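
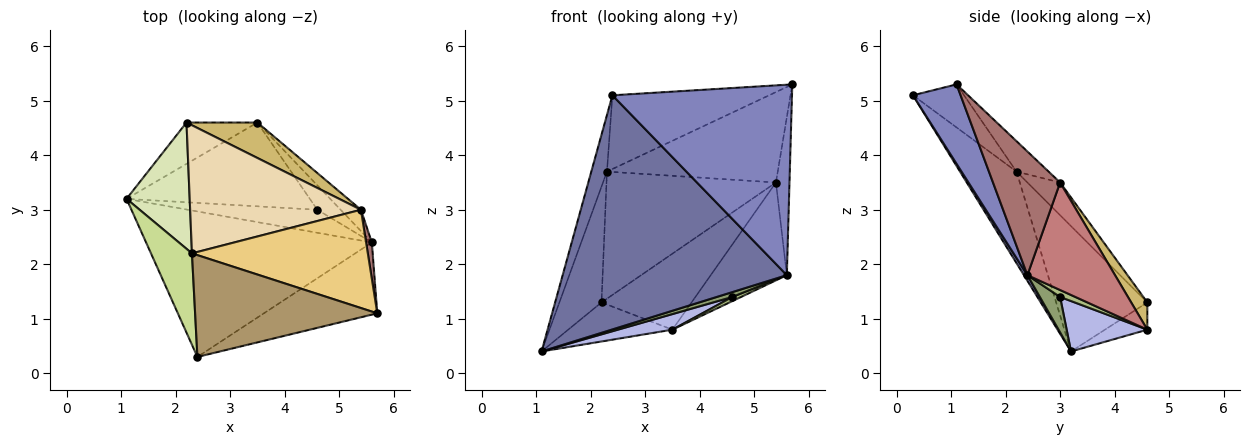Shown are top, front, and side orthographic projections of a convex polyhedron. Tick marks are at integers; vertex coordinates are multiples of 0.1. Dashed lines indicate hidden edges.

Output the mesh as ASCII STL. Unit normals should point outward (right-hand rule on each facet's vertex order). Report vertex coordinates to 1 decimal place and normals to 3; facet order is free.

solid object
 facet normal 0.013 -0.849 -0.528
  outer loop
   vertex 5.6 2.4 1.8
   vertex 2.4 0.3 5.1
   vertex 1.1 3.2 0.4
  endloop
 endfacet
 facet normal 0.241 -0.908 -0.344
  outer loop
   vertex 5.6 2.4 1.8
   vertex 5.7 1.1 5.3
   vertex 2.4 0.3 5.1
  endloop
 endfacet
 facet normal -0.269 0.661 -0.700
  outer loop
   vertex 2.2 4.6 1.3
   vertex 3.5 4.6 0.8
   vertex 1.1 3.2 0.4
  endloop
 endfacet
 facet normal 0.261 -0.176 -0.949
  outer loop
   vertex 4.6 3.0 1.4
   vertex 1.1 3.2 0.4
   vertex 3.5 4.6 0.8
  endloop
 endfacet
 facet normal 0.259 -0.199 -0.945
  outer loop
   vertex 4.6 3.0 1.4
   vertex 5.6 2.4 1.8
   vertex 1.1 3.2 0.4
  endloop
 endfacet
 facet normal 0.282 -0.161 -0.946
  outer loop
   vertex 4.6 3.0 1.4
   vertex 3.5 4.6 0.8
   vertex 5.6 2.4 1.8
  endloop
 endfacet
 facet normal -0.885 0.245 0.396
  outer loop
   vertex 2.3 2.2 3.7
   vertex 1.1 3.2 0.4
   vertex 2.4 0.3 5.1
  endloop
 endfacet
 facet normal -0.826 0.381 0.416
  outer loop
   vertex 2.3 2.2 3.7
   vertex 2.2 4.6 1.3
   vertex 1.1 3.2 0.4
  endloop
 endfacet
 facet normal -0.188 0.576 0.795
  outer loop
   vertex 2.3 2.2 3.7
   vertex 2.4 0.3 5.1
   vertex 5.7 1.1 5.3
  endloop
 endfacet
 facet normal 0.160 0.895 0.417
  outer loop
   vertex 5.4 3.0 3.5
   vertex 3.5 4.6 0.8
   vertex 2.2 4.6 1.3
  endloop
 endfacet
 facet normal -0.126 0.672 0.730
  outer loop
   vertex 5.4 3.0 3.5
   vertex 2.3 2.2 3.7
   vertex 5.7 1.1 5.3
  endloop
 endfacet
 facet normal -0.135 0.698 0.703
  outer loop
   vertex 5.4 3.0 3.5
   vertex 2.2 4.6 1.3
   vertex 2.3 2.2 3.7
  endloop
 endfacet
 facet normal 0.979 0.198 0.045
  outer loop
   vertex 5.4 3.0 3.5
   vertex 5.7 1.1 5.3
   vertex 5.6 2.4 1.8
  endloop
 endfacet
 facet normal 0.747 0.649 -0.141
  outer loop
   vertex 5.4 3.0 3.5
   vertex 5.6 2.4 1.8
   vertex 3.5 4.6 0.8
  endloop
 endfacet
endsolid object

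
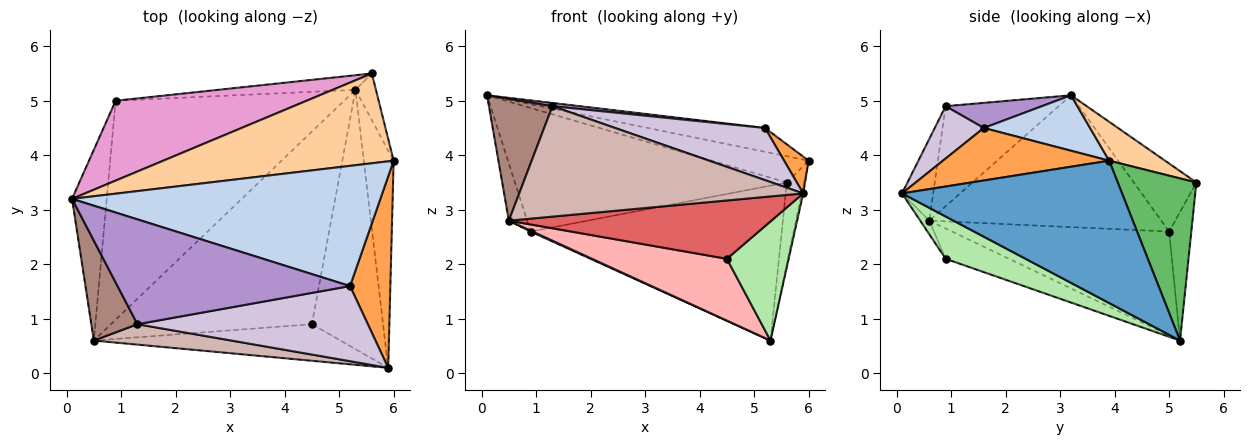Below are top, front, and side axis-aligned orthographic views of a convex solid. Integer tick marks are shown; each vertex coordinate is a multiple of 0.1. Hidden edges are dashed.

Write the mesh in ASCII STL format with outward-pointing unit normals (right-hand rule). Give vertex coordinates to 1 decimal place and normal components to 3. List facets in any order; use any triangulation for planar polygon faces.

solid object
 facet normal 0.979 0.007 -0.205
  outer loop
   vertex 5.3 5.2 0.6
   vertex 6.0 3.9 3.9
   vertex 5.9 0.1 3.3
  endloop
 endfacet
 facet normal 0.174 0.192 0.966
  outer loop
   vertex 5.2 1.6 4.5
   vertex 6.0 3.9 3.9
   vertex 0.1 3.2 5.1
  endloop
 endfacet
 facet normal 0.788 -0.116 0.605
  outer loop
   vertex 5.2 1.6 4.5
   vertex 5.9 0.1 3.3
   vertex 6.0 3.9 3.9
  endloop
 endfacet
 facet normal 0.160 0.277 0.948
  outer loop
   vertex 5.6 5.5 3.5
   vertex 0.1 3.2 5.1
   vertex 6.0 3.9 3.9
  endloop
 endfacet
 facet normal 0.970 0.212 -0.122
  outer loop
   vertex 5.6 5.5 3.5
   vertex 6.0 3.9 3.9
   vertex 5.3 5.2 0.6
  endloop
 endfacet
 facet normal 0.475 -0.367 -0.799
  outer loop
   vertex 4.5 0.9 2.1
   vertex 5.3 5.2 0.6
   vertex 5.9 0.1 3.3
  endloop
 endfacet
 facet normal -0.029 -0.847 -0.531
  outer loop
   vertex 4.5 0.9 2.1
   vertex 5.9 0.1 3.3
   vertex 0.5 0.6 2.8
  endloop
 endfacet
 facet normal -0.142 -0.302 -0.943
  outer loop
   vertex 4.5 0.9 2.1
   vertex 0.5 0.6 2.8
   vertex 5.3 5.2 0.6
  endloop
 endfacet
 facet normal 0.107 -0.030 0.994
  outer loop
   vertex 1.3 0.9 4.9
   vertex 5.2 1.6 4.5
   vertex 0.1 3.2 5.1
  endloop
 endfacet
 facet normal 0.183 -0.560 0.808
  outer loop
   vertex 1.3 0.9 4.9
   vertex 5.9 0.1 3.3
   vertex 5.2 1.6 4.5
  endloop
 endfacet
 facet normal -0.809 -0.454 0.373
  outer loop
   vertex 1.3 0.9 4.9
   vertex 0.1 3.2 5.1
   vertex 0.5 0.6 2.8
  endloop
 endfacet
 facet normal -0.107 -0.978 0.181
  outer loop
   vertex 1.3 0.9 4.9
   vertex 0.5 0.6 2.8
   vertex 5.9 0.1 3.3
  endloop
 endfacet
 facet normal -0.190 0.825 0.533
  outer loop
   vertex 0.9 5.0 2.6
   vertex 0.1 3.2 5.1
   vertex 5.6 5.5 3.5
  endloop
 endfacet
 facet normal -0.088 0.992 -0.094
  outer loop
   vertex 0.9 5.0 2.6
   vertex 5.6 5.5 3.5
   vertex 5.3 5.2 0.6
  endloop
 endfacet
 facet normal -0.964 0.076 -0.254
  outer loop
   vertex 0.9 5.0 2.6
   vertex 0.5 0.6 2.8
   vertex 0.1 3.2 5.1
  endloop
 endfacet
 facet normal -0.414 -0.004 -0.910
  outer loop
   vertex 0.9 5.0 2.6
   vertex 5.3 5.2 0.6
   vertex 0.5 0.6 2.8
  endloop
 endfacet
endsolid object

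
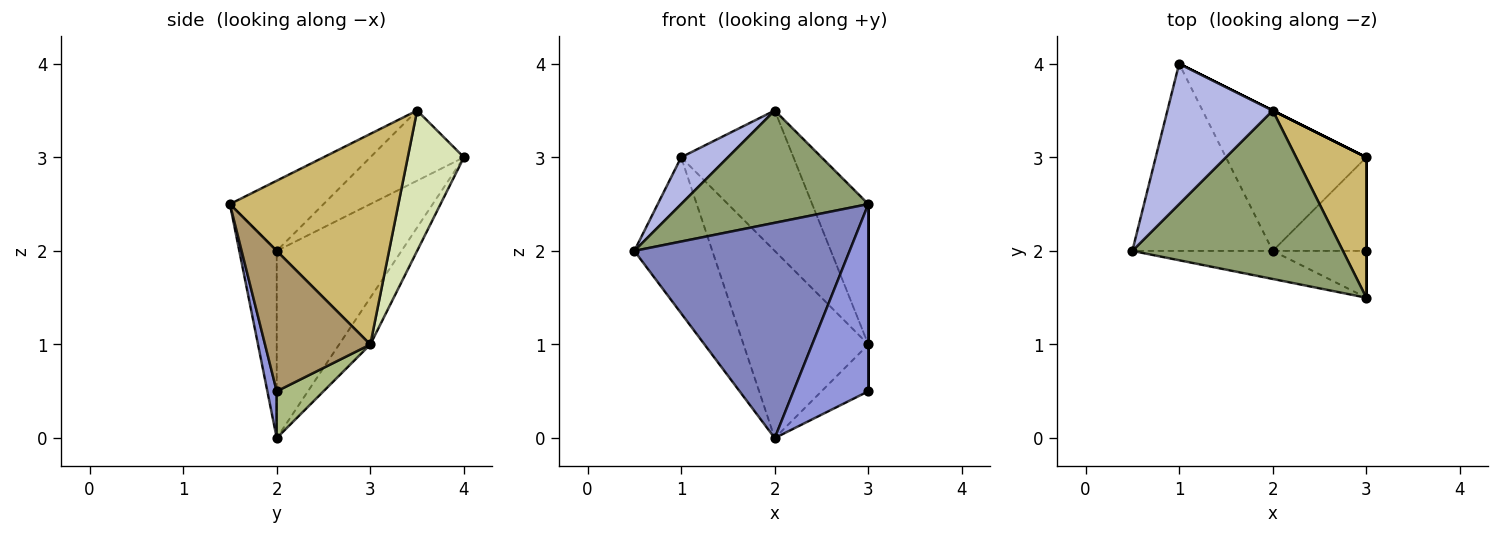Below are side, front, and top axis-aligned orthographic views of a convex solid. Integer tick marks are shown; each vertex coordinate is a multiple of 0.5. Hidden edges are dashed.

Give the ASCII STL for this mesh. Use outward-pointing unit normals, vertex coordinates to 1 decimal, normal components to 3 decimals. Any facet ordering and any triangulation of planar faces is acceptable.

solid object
 facet normal -0.716 0.447 -0.537
  outer loop
   vertex 2.0 2.0 0.0
   vertex 0.5 2.0 2.0
   vertex 1.0 4.0 3.0
  endloop
 endfacet
 facet normal -0.170 -0.977 -0.127
  outer loop
   vertex 2.0 2.0 0.0
   vertex 3.0 1.5 2.5
   vertex 0.5 2.0 2.0
  endloop
 endfacet
 facet normal 0.120 -0.963 -0.241
  outer loop
   vertex 2.0 2.0 0.0
   vertex 3.0 2.0 0.5
   vertex 3.0 1.5 2.5
  endloop
 endfacet
 facet normal -0.535 -0.267 0.802
  outer loop
   vertex 2.0 3.5 3.5
   vertex 1.0 4.0 3.0
   vertex 0.5 2.0 2.0
  endloop
 endfacet
 facet normal -0.267 -0.535 0.802
  outer loop
   vertex 2.0 3.5 3.5
   vertex 0.5 2.0 2.0
   vertex 3.0 1.5 2.5
  endloop
 endfacet
 facet normal 0.408 0.408 -0.816
  outer loop
   vertex 3.0 3.0 1.0
   vertex 3.0 2.0 0.5
   vertex 2.0 2.0 0.0
  endloop
 endfacet
 facet normal -0.196 0.784 -0.588
  outer loop
   vertex 3.0 3.0 1.0
   vertex 2.0 2.0 0.0
   vertex 1.0 4.0 3.0
  endloop
 endfacet
 facet normal 0.447 0.894 0.000
  outer loop
   vertex 3.0 3.0 1.0
   vertex 1.0 4.0 3.0
   vertex 2.0 3.5 3.5
  endloop
 endfacet
 facet normal 1.000 0.000 0.000
  outer loop
   vertex 3.0 3.0 1.0
   vertex 3.0 1.5 2.5
   vertex 3.0 2.0 0.5
  endloop
 endfacet
 facet normal 0.905 0.302 0.302
  outer loop
   vertex 3.0 3.0 1.0
   vertex 2.0 3.5 3.5
   vertex 3.0 1.5 2.5
  endloop
 endfacet
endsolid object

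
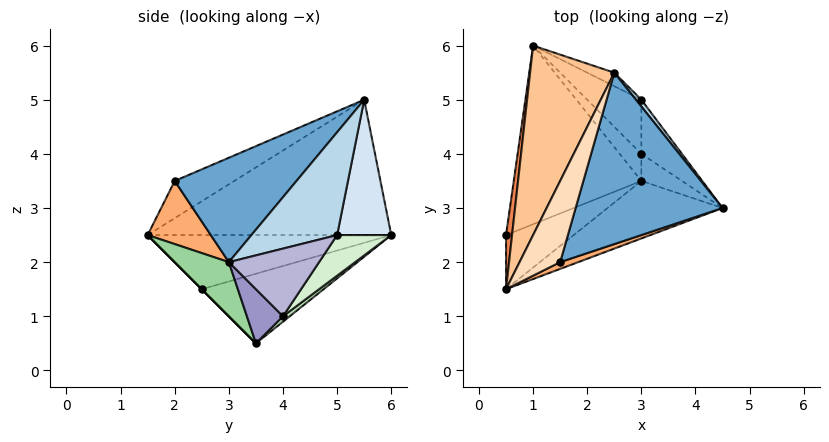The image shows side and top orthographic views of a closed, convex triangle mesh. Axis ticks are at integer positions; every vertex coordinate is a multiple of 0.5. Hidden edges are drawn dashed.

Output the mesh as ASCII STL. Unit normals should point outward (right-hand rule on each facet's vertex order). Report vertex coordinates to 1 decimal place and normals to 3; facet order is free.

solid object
 facet normal 0.515 -0.458 0.725
  outer loop
   vertex 1.5 2.0 3.5
   vertex 4.5 3.0 2.0
   vertex 2.5 5.5 5.0
  endloop
 endfacet
 facet normal -0.456 0.304 -0.836
  outer loop
   vertex 3.0 3.5 0.5
   vertex 0.5 2.5 1.5
   vertex 1.0 6.0 2.5
  endloop
 endfacet
 facet normal 0.804 0.593 0.042
  outer loop
   vertex 3.0 5.0 2.5
   vertex 2.5 5.5 5.0
   vertex 4.5 3.0 2.0
  endloop
 endfacet
 facet normal 0.445 0.891 -0.089
  outer loop
   vertex 3.0 5.0 2.5
   vertex 1.0 6.0 2.5
   vertex 2.5 5.5 5.0
  endloop
 endfacet
 facet normal -0.988 0.110 0.110
  outer loop
   vertex 0.5 1.5 2.5
   vertex 1.0 6.0 2.5
   vertex 0.5 2.5 1.5
  endloop
 endfacet
 facet normal 0.361 -0.927 0.103
  outer loop
   vertex 0.5 1.5 2.5
   vertex 4.5 3.0 2.0
   vertex 1.5 2.0 3.5
  endloop
 endfacet
 facet normal -0.845 0.094 0.526
  outer loop
   vertex 0.5 1.5 2.5
   vertex 2.5 5.5 5.0
   vertex 1.0 6.0 2.5
  endloop
 endfacet
 facet normal -0.671 -0.122 0.732
  outer loop
   vertex 0.5 1.5 2.5
   vertex 1.5 2.0 3.5
   vertex 2.5 5.5 5.0
  endloop
 endfacet
 facet normal 0.000 -0.707 -0.707
  outer loop
   vertex 0.5 1.5 2.5
   vertex 0.5 2.5 1.5
   vertex 3.0 3.5 0.5
  endloop
 endfacet
 facet normal 0.243 -0.821 -0.517
  outer loop
   vertex 0.5 1.5 2.5
   vertex 3.0 3.5 0.5
   vertex 4.5 3.0 2.0
  endloop
 endfacet
 facet normal 0.174 0.696 -0.696
  outer loop
   vertex 3.0 4.0 1.0
   vertex 3.0 3.5 0.5
   vertex 1.0 6.0 2.5
  endloop
 endfacet
 facet normal 0.384 0.768 -0.512
  outer loop
   vertex 3.0 4.0 1.0
   vertex 1.0 6.0 2.5
   vertex 3.0 5.0 2.5
  endloop
 endfacet
 facet normal 0.686 0.514 -0.514
  outer loop
   vertex 3.0 4.0 1.0
   vertex 4.5 3.0 2.0
   vertex 3.0 3.5 0.5
  endloop
 endfacet
 facet normal 0.679 0.611 -0.407
  outer loop
   vertex 3.0 4.0 1.0
   vertex 3.0 5.0 2.5
   vertex 4.5 3.0 2.0
  endloop
 endfacet
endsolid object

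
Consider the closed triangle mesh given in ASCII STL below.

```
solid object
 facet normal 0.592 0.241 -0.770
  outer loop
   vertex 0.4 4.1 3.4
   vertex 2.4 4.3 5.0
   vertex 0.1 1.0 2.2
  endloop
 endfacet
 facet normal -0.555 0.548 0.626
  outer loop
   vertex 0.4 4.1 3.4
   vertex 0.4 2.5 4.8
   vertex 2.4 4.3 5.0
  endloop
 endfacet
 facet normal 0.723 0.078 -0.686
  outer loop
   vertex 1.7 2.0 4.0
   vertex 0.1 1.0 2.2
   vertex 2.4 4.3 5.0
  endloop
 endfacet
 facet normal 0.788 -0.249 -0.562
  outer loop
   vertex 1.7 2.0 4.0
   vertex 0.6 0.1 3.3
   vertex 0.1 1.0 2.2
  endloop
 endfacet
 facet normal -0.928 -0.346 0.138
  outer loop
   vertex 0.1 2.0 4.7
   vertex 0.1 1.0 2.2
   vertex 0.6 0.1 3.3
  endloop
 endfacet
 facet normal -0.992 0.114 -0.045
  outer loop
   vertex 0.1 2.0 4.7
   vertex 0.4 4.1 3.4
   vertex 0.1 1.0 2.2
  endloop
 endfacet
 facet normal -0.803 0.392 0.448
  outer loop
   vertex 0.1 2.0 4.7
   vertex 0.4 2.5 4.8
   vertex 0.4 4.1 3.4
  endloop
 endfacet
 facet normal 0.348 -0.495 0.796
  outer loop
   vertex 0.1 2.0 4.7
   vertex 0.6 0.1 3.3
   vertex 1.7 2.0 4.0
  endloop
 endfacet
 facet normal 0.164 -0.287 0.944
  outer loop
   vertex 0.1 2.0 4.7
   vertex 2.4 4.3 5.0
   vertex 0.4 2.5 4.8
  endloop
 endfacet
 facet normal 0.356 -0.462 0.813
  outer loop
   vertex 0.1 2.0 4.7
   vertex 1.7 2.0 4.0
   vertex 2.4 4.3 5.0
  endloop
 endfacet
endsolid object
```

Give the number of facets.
10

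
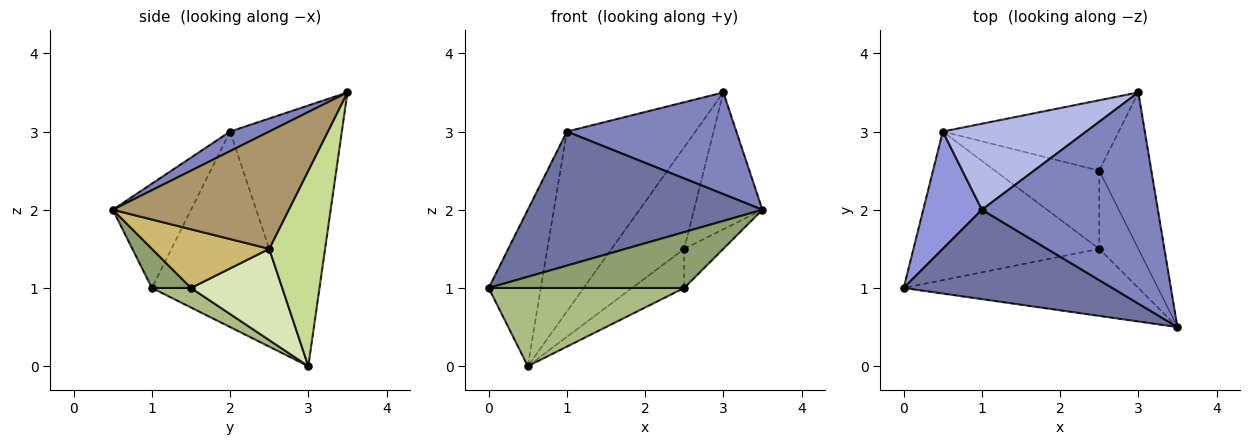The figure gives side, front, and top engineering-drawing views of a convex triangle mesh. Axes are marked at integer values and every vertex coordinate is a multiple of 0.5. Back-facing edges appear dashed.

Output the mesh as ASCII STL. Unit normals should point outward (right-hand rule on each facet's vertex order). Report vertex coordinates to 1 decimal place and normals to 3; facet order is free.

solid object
 facet normal -0.267 -0.802 0.535
  outer loop
   vertex 1.0 2.0 3.0
   vertex 0.0 1.0 1.0
   vertex 3.5 0.5 2.0
  endloop
 endfacet
 facet normal 0.100 -0.432 0.897
  outer loop
   vertex 1.0 2.0 3.0
   vertex 3.5 0.5 2.0
   vertex 3.0 3.5 3.5
  endloop
 endfacet
 facet normal -0.894 0.358 0.268
  outer loop
   vertex 1.0 2.0 3.0
   vertex 0.5 3.0 0.0
   vertex 0.0 1.0 1.0
  endloop
 endfacet
 facet normal -0.617 0.710 0.339
  outer loop
   vertex 1.0 2.0 3.0
   vertex 3.0 3.5 3.5
   vertex 0.5 3.0 0.0
  endloop
 endfacet
 facet normal 0.127 -0.635 -0.762
  outer loop
   vertex 2.5 1.5 1.0
   vertex 3.5 0.5 2.0
   vertex 0.0 1.0 1.0
  endloop
 endfacet
 facet normal 0.093 -0.464 -0.881
  outer loop
   vertex 2.5 1.5 1.0
   vertex 0.0 1.0 1.0
   vertex 0.5 3.0 0.0
  endloop
 endfacet
 facet normal 0.535 0.695 -0.481
  outer loop
   vertex 2.5 2.5 1.5
   vertex 0.5 3.0 0.0
   vertex 3.0 3.5 3.5
  endloop
 endfacet
 facet normal 0.616 0.352 -0.704
  outer loop
   vertex 2.5 2.5 1.5
   vertex 2.5 1.5 1.0
   vertex 0.5 3.0 0.0
  endloop
 endfacet
 facet normal 0.861 0.335 -0.383
  outer loop
   vertex 2.5 2.5 1.5
   vertex 3.0 3.5 3.5
   vertex 3.5 0.5 2.0
  endloop
 endfacet
 facet normal 0.802 0.267 -0.535
  outer loop
   vertex 2.5 2.5 1.5
   vertex 3.5 0.5 2.0
   vertex 2.5 1.5 1.0
  endloop
 endfacet
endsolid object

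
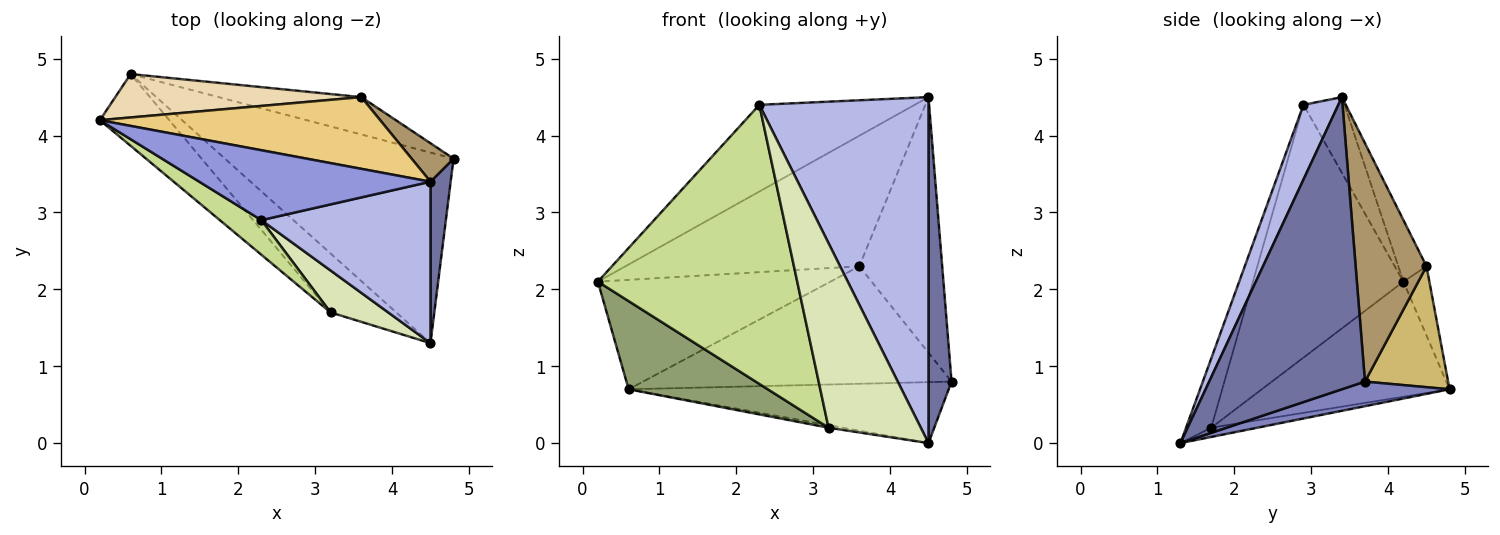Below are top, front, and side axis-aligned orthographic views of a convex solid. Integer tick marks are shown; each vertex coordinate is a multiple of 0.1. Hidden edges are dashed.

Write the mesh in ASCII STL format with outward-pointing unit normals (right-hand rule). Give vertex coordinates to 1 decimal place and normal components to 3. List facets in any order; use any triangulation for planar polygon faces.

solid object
 facet normal 0.987 -0.146 0.068
  outer loop
   vertex 4.5 3.4 4.5
   vertex 4.5 1.3 0.0
   vertex 4.8 3.7 0.8
  endloop
 endfacet
 facet normal 0.102 0.303 -0.947
  outer loop
   vertex 0.6 4.8 0.7
   vertex 4.8 3.7 0.8
   vertex 4.5 1.3 0.0
  endloop
 endfacet
 facet normal -0.201 0.763 0.615
  outer loop
   vertex 2.3 2.9 4.4
   vertex 4.5 3.4 4.5
   vertex 0.2 4.2 2.1
  endloop
 endfacet
 facet normal 0.184 -0.891 0.416
  outer loop
   vertex 2.3 2.9 4.4
   vertex 4.5 1.3 0.0
   vertex 4.5 3.4 4.5
  endloop
 endfacet
 facet normal -0.723 -0.536 -0.436
  outer loop
   vertex 3.2 1.7 0.2
   vertex 0.2 4.2 2.1
   vertex 0.6 4.8 0.7
  endloop
 endfacet
 facet normal -0.139 0.043 -0.989
  outer loop
   vertex 3.2 1.7 0.2
   vertex 0.6 4.8 0.7
   vertex 4.5 1.3 0.0
  endloop
 endfacet
 facet normal -0.600 -0.794 0.098
  outer loop
   vertex 3.2 1.7 0.2
   vertex 2.3 2.9 4.4
   vertex 0.2 4.2 2.1
  endloop
 endfacet
 facet normal -0.257 -0.942 0.214
  outer loop
   vertex 3.2 1.7 0.2
   vertex 4.5 1.3 0.0
   vertex 2.3 2.9 4.4
  endloop
 endfacet
 facet normal 0.645 0.755 0.114
  outer loop
   vertex 3.6 4.5 2.3
   vertex 4.5 3.4 4.5
   vertex 4.8 3.7 0.8
  endloop
 endfacet
 facet normal 0.249 0.923 -0.293
  outer loop
   vertex 3.6 4.5 2.3
   vertex 4.8 3.7 0.8
   vertex 0.6 4.8 0.7
  endloop
 endfacet
 facet normal -0.105 0.872 0.479
  outer loop
   vertex 3.6 4.5 2.3
   vertex 0.2 4.2 2.1
   vertex 4.5 3.4 4.5
  endloop
 endfacet
 facet normal -0.103 0.925 0.367
  outer loop
   vertex 3.6 4.5 2.3
   vertex 0.6 4.8 0.7
   vertex 0.2 4.2 2.1
  endloop
 endfacet
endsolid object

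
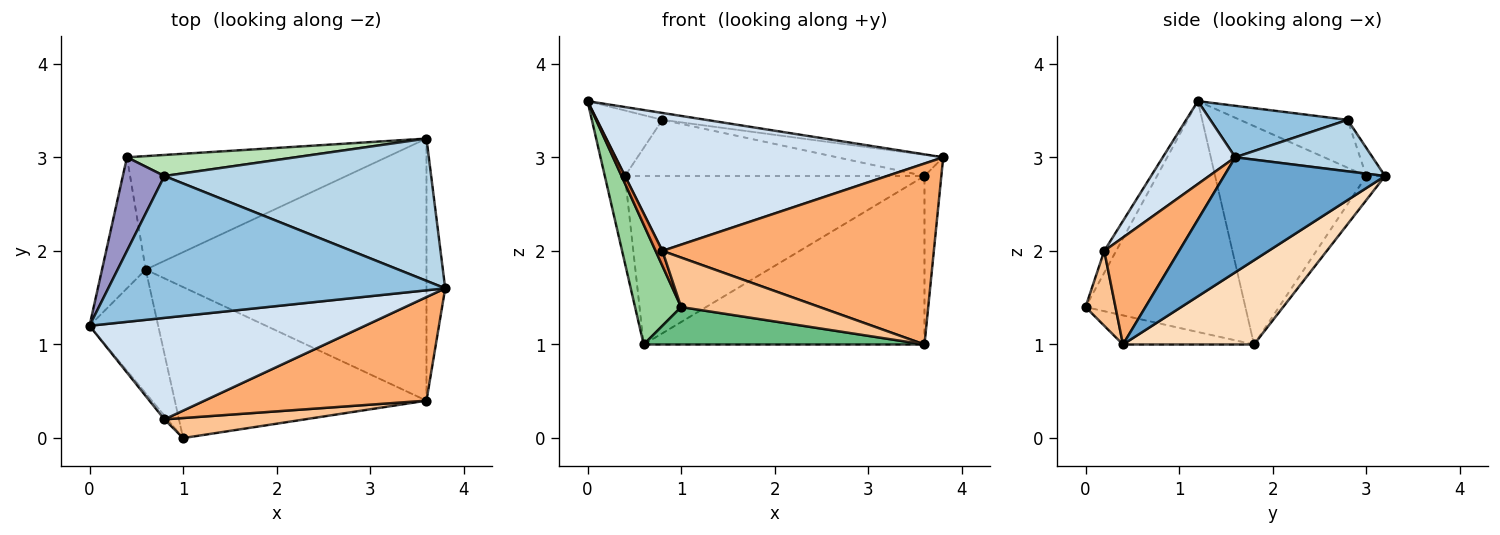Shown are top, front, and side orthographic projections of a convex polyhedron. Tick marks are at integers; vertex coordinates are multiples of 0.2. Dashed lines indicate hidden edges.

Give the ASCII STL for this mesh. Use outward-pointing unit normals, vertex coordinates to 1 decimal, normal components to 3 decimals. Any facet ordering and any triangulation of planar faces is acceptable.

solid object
 facet normal 0.982 0.103 -0.160
  outer loop
   vertex 3.6 0.4 1.0
   vertex 3.6 3.2 2.8
   vertex 3.8 1.6 3.0
  endloop
 endfacet
 facet normal 0.151 0.048 0.987
  outer loop
   vertex 0.8 2.8 3.4
   vertex 0.0 1.2 3.6
   vertex 3.8 1.6 3.0
  endloop
 endfacet
 facet normal 0.187 0.145 0.972
  outer loop
   vertex 0.8 2.8 3.4
   vertex 3.8 1.6 3.0
   vertex 3.6 3.2 2.8
  endloop
 endfacet
 facet normal 0.176 -0.793 0.583
  outer loop
   vertex 0.8 0.2 2.0
   vertex 3.8 1.6 3.0
   vertex 0.0 1.2 3.6
  endloop
 endfacet
 facet normal -0.862 -0.492 -0.123
  outer loop
   vertex 0.8 0.2 2.0
   vertex 0.0 1.2 3.6
   vertex 1.0 0.0 1.4
  endloop
 endfacet
 facet normal 0.233 -0.844 0.483
  outer loop
   vertex 0.8 0.2 2.0
   vertex 3.6 0.4 1.0
   vertex 3.8 1.6 3.0
  endloop
 endfacet
 facet normal 0.196 -0.909 0.368
  outer loop
   vertex 0.8 0.2 2.0
   vertex 1.0 0.0 1.4
   vertex 3.6 0.4 1.0
  endloop
 endfacet
 facet normal 0.245 0.524 -0.816
  outer loop
   vertex 0.6 1.8 1.0
   vertex 3.6 3.2 2.8
   vertex 3.6 0.4 1.0
  endloop
 endfacet
 facet normal -0.112 -0.239 -0.965
  outer loop
   vertex 0.6 1.8 1.0
   vertex 3.6 0.4 1.0
   vertex 1.0 0.0 1.4
  endloop
 endfacet
 facet normal -0.924 -0.266 -0.275
  outer loop
   vertex 0.6 1.8 1.0
   vertex 1.0 0.0 1.4
   vertex 0.0 1.2 3.6
  endloop
 endfacet
 facet normal -0.058 0.935 0.351
  outer loop
   vertex 0.4 3.0 2.8
   vertex 0.8 2.8 3.4
   vertex 3.6 3.2 2.8
  endloop
 endfacet
 facet normal -0.052 0.828 -0.558
  outer loop
   vertex 0.4 3.0 2.8
   vertex 3.6 3.2 2.8
   vertex 0.6 1.8 1.0
  endloop
 endfacet
 facet normal -0.686 0.417 0.596
  outer loop
   vertex 0.4 3.0 2.8
   vertex 0.0 1.2 3.6
   vertex 0.8 2.8 3.4
  endloop
 endfacet
 facet normal -0.972 0.130 -0.194
  outer loop
   vertex 0.4 3.0 2.8
   vertex 0.6 1.8 1.0
   vertex 0.0 1.2 3.6
  endloop
 endfacet
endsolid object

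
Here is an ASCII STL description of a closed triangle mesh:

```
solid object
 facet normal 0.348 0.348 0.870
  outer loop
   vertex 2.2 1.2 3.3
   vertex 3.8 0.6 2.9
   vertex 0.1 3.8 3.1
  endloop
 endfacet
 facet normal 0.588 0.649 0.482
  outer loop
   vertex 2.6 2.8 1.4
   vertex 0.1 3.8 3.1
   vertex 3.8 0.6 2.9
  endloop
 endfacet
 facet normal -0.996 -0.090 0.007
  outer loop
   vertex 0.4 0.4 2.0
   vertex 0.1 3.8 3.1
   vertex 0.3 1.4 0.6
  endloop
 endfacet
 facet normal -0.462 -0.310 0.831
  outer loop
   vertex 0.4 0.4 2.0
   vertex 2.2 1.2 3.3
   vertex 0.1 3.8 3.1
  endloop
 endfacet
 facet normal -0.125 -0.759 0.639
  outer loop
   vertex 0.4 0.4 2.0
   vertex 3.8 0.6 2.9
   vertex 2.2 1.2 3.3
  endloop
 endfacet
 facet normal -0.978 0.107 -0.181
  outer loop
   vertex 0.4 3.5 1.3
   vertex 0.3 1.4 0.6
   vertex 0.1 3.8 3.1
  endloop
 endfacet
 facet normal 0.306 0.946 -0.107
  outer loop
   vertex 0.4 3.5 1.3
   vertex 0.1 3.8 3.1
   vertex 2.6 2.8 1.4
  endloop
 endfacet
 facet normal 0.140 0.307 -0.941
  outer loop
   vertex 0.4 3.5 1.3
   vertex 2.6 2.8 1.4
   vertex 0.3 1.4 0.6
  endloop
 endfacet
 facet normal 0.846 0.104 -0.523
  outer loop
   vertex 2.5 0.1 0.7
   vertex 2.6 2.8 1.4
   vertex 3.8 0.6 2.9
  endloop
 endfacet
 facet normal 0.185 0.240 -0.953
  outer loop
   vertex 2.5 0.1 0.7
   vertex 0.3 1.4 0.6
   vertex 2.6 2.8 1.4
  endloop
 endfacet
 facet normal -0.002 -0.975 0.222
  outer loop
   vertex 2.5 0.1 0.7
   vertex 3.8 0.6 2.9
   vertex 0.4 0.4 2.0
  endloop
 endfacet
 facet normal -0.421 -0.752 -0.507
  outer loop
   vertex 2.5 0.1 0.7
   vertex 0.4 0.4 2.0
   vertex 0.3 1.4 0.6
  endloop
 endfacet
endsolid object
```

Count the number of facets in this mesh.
12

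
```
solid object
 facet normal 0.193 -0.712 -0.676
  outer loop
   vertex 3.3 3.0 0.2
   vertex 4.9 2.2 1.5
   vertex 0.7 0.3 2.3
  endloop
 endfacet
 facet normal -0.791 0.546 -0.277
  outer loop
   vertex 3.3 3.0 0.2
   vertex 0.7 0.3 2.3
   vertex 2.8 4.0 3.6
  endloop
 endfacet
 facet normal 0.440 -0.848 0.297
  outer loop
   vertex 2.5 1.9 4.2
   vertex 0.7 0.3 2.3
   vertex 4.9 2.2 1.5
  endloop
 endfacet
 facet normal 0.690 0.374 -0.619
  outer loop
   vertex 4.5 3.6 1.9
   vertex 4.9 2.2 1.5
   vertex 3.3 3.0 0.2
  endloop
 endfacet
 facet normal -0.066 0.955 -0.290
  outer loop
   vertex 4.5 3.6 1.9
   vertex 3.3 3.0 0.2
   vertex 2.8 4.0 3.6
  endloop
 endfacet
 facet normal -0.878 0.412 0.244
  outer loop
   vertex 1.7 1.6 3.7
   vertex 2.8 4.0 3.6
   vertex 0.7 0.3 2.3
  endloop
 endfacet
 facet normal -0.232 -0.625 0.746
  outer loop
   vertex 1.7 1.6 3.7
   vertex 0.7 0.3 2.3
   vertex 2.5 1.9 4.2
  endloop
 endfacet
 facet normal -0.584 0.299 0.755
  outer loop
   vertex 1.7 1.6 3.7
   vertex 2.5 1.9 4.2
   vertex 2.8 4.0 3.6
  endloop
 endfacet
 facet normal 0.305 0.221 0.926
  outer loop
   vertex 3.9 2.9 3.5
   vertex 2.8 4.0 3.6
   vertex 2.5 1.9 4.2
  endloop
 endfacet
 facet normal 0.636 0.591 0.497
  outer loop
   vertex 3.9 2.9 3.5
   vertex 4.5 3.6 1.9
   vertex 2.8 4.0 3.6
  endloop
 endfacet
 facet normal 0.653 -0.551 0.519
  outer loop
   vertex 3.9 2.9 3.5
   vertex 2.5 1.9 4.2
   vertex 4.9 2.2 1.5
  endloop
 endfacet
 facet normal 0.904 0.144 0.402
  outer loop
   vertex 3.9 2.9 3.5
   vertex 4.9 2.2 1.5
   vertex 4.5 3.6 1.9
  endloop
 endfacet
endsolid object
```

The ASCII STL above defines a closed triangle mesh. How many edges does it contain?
18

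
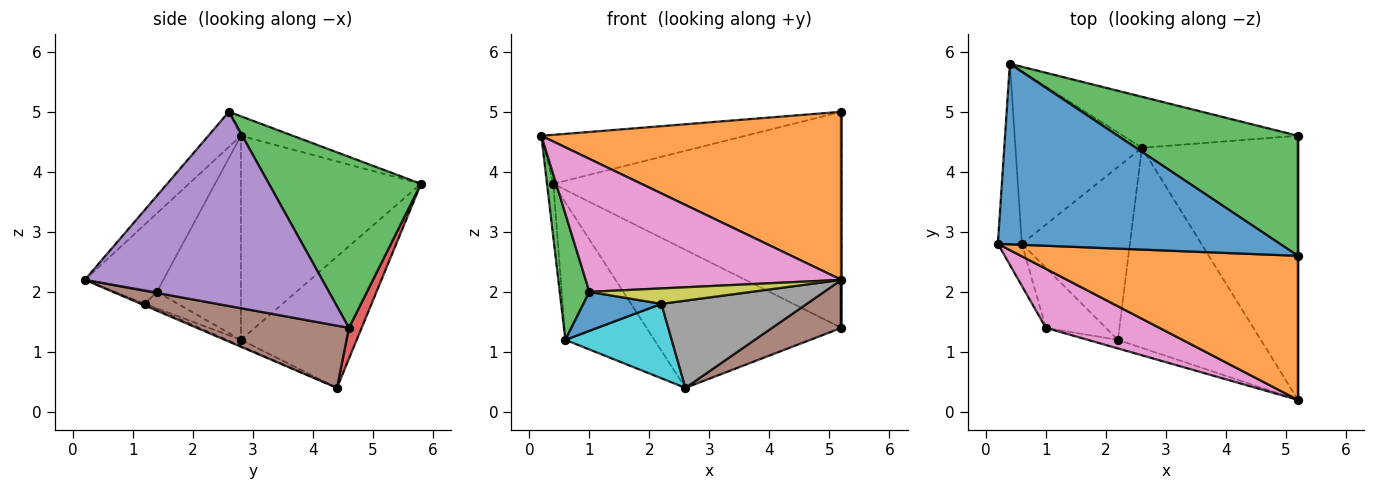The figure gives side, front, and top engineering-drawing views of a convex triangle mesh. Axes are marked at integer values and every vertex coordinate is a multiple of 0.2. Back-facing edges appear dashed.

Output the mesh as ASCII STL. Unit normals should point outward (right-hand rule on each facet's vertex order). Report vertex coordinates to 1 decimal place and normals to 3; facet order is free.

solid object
 facet normal -0.067 0.261 0.963
  outer loop
   vertex 0.4 5.8 3.8
   vertex 0.2 2.8 4.6
   vertex 5.2 2.6 5.0
  endloop
 endfacet
 facet normal -0.082 -0.757 0.649
  outer loop
   vertex 5.2 0.2 2.2
   vertex 5.2 2.6 5.0
   vertex 0.2 2.8 4.6
  endloop
 endfacet
 facet normal 0.419 0.794 0.441
  outer loop
   vertex 5.2 4.6 1.4
   vertex 0.4 5.8 3.8
   vertex 5.2 2.6 5.0
  endloop
 endfacet
 facet normal 0.061 0.936 -0.346
  outer loop
   vertex 5.2 4.6 1.4
   vertex 2.6 4.4 0.4
   vertex 0.4 5.8 3.8
  endloop
 endfacet
 facet normal 1.000 0.000 0.000
  outer loop
   vertex 5.2 4.6 1.4
   vertex 5.2 2.6 5.0
   vertex 5.2 0.2 2.2
  endloop
 endfacet
 facet normal 0.365 -0.167 -0.916
  outer loop
   vertex 5.2 4.6 1.4
   vertex 5.2 0.2 2.2
   vertex 2.6 4.4 0.4
  endloop
 endfacet
 facet normal -0.270 -0.880 0.391
  outer loop
   vertex 1.0 1.4 2.0
   vertex 5.2 0.2 2.2
   vertex 0.2 2.8 4.6
  endloop
 endfacet
 facet normal -0.011 -0.400 -0.917
  outer loop
   vertex 2.2 1.2 1.8
   vertex 2.6 4.4 0.4
   vertex 5.2 0.2 2.2
  endloop
 endfacet
 facet normal -0.221 -0.853 -0.474
  outer loop
   vertex 2.2 1.2 1.8
   vertex 5.2 0.2 2.2
   vertex 1.0 1.4 2.0
  endloop
 endfacet
 facet normal -0.051 -0.395 -0.917
  outer loop
   vertex 0.6 2.8 1.2
   vertex 2.6 4.4 0.4
   vertex 2.2 1.2 1.8
  endloop
 endfacet
 facet normal -0.225 -0.531 -0.817
  outer loop
   vertex 0.6 2.8 1.2
   vertex 2.2 1.2 1.8
   vertex 1.0 1.4 2.0
  endloop
 endfacet
 facet normal -0.630 0.484 -0.607
  outer loop
   vertex 0.6 2.8 1.2
   vertex 0.4 5.8 3.8
   vertex 2.6 4.4 0.4
  endloop
 endfacet
 facet normal -0.937 -0.331 -0.110
  outer loop
   vertex 0.6 2.8 1.2
   vertex 1.0 1.4 2.0
   vertex 0.2 2.8 4.6
  endloop
 endfacet
 facet normal -0.993 0.035 -0.117
  outer loop
   vertex 0.6 2.8 1.2
   vertex 0.2 2.8 4.6
   vertex 0.4 5.8 3.8
  endloop
 endfacet
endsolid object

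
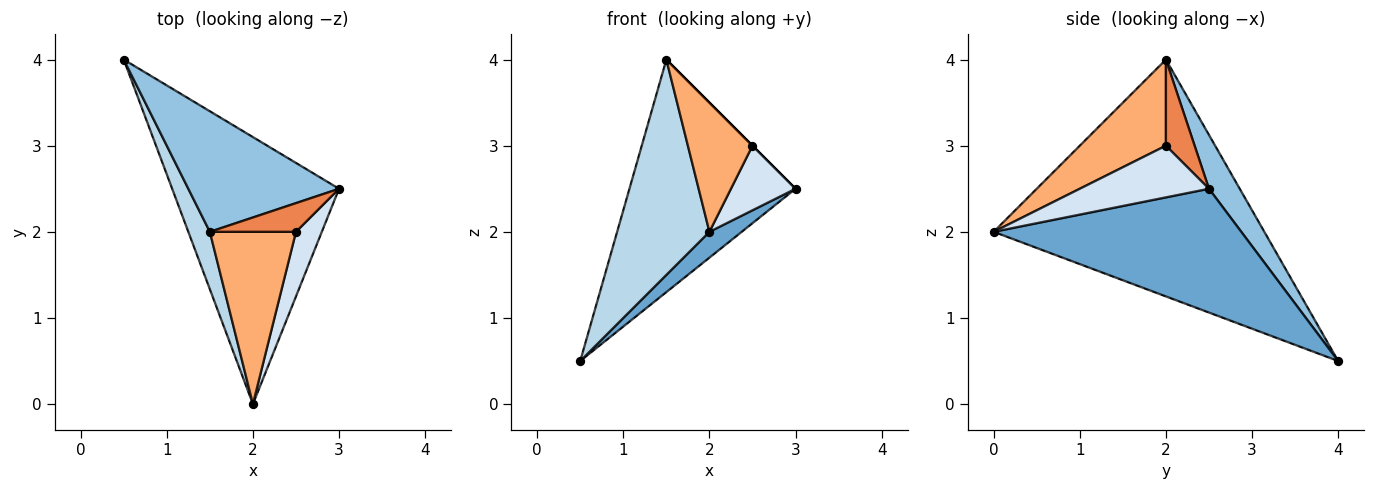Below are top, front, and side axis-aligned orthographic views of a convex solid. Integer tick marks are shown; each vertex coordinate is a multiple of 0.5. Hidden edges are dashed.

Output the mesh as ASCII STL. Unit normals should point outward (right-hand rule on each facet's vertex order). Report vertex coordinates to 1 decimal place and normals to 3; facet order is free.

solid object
 facet normal 0.594 -0.077 -0.801
  outer loop
   vertex 2.0 0.0 2.0
   vertex 0.5 4.0 0.5
   vertex 3.0 2.5 2.5
  endloop
 endfacet
 facet normal 0.162 0.876 0.454
  outer loop
   vertex 1.5 2.0 4.0
   vertex 3.0 2.5 2.5
   vertex 0.5 4.0 0.5
  endloop
 endfacet
 facet normal -0.943 -0.321 0.086
  outer loop
   vertex 1.5 2.0 4.0
   vertex 0.5 4.0 0.5
   vertex 2.0 0.0 2.0
  endloop
 endfacet
 facet normal 0.816 -0.408 0.408
  outer loop
   vertex 2.5 2.0 3.0
   vertex 2.0 0.0 2.0
   vertex 3.0 2.5 2.5
  endloop
 endfacet
 facet normal 0.707 0.000 0.707
  outer loop
   vertex 2.5 2.0 3.0
   vertex 3.0 2.5 2.5
   vertex 1.5 2.0 4.0
  endloop
 endfacet
 facet normal 0.625 -0.469 0.625
  outer loop
   vertex 2.5 2.0 3.0
   vertex 1.5 2.0 4.0
   vertex 2.0 0.0 2.0
  endloop
 endfacet
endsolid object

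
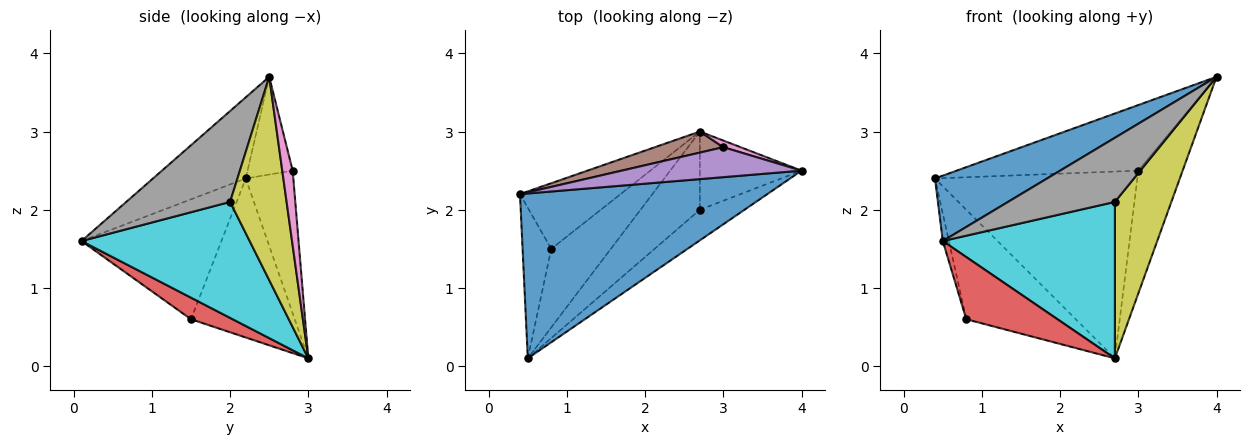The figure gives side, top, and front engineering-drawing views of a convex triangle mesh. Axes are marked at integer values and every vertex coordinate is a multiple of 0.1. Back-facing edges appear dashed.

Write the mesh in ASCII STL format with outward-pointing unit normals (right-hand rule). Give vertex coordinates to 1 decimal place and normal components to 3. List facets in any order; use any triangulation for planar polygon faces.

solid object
 facet normal -0.292 -0.353 0.889
  outer loop
   vertex 0.5 0.1 1.6
   vertex 4.0 2.5 3.7
   vertex 0.4 2.2 2.4
  endloop
 endfacet
 facet normal -0.972 0.042 -0.232
  outer loop
   vertex 0.8 1.5 0.6
   vertex 0.5 0.1 1.6
   vertex 0.4 2.2 2.4
  endloop
 endfacet
 facet normal -0.631 0.666 -0.399
  outer loop
   vertex 0.8 1.5 0.6
   vertex 0.4 2.2 2.4
   vertex 2.7 3.0 0.1
  endloop
 endfacet
 facet normal 0.273 -0.597 -0.754
  outer loop
   vertex 0.8 1.5 0.6
   vertex 2.7 3.0 0.1
   vertex 0.5 0.1 1.6
  endloop
 endfacet
 facet normal -0.220 0.887 0.405
  outer loop
   vertex 3.0 2.8 2.5
   vertex 0.4 2.2 2.4
   vertex 4.0 2.5 3.7
  endloop
 endfacet
 facet normal -0.227 0.968 0.109
  outer loop
   vertex 3.0 2.8 2.5
   vertex 2.7 3.0 0.1
   vertex 0.4 2.2 2.4
  endloop
 endfacet
 facet normal 0.229 0.972 0.052
  outer loop
   vertex 3.0 2.8 2.5
   vertex 4.0 2.5 3.7
   vertex 2.7 3.0 0.1
  endloop
 endfacet
 facet normal 0.659 -0.678 -0.324
  outer loop
   vertex 2.7 2.0 2.1
   vertex 4.0 2.5 3.7
   vertex 0.5 0.1 1.6
  endloop
 endfacet
 facet normal 0.667 -0.667 -0.333
  outer loop
   vertex 2.7 2.0 2.1
   vertex 2.7 3.0 0.1
   vertex 4.0 2.5 3.7
  endloop
 endfacet
 facet normal 0.658 -0.673 -0.337
  outer loop
   vertex 2.7 2.0 2.1
   vertex 0.5 0.1 1.6
   vertex 2.7 3.0 0.1
  endloop
 endfacet
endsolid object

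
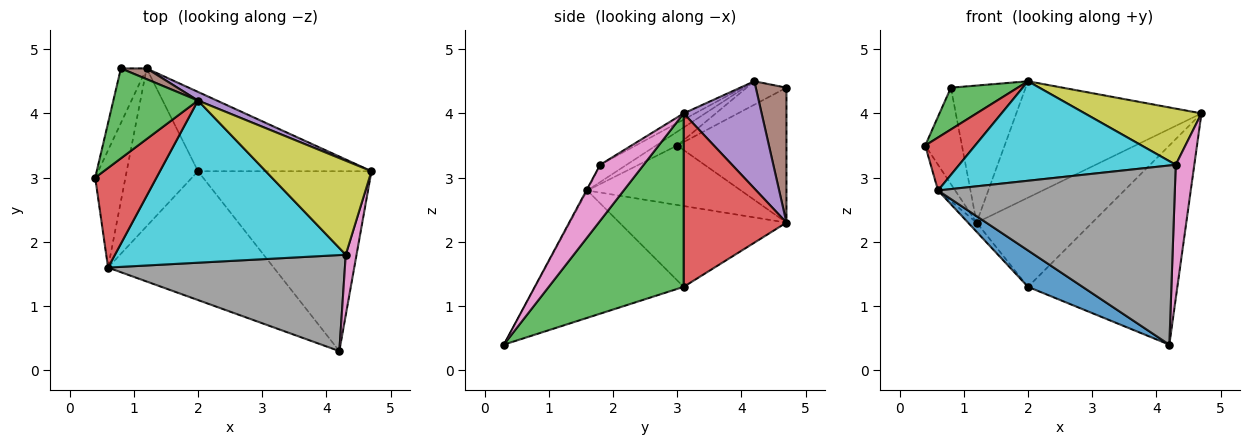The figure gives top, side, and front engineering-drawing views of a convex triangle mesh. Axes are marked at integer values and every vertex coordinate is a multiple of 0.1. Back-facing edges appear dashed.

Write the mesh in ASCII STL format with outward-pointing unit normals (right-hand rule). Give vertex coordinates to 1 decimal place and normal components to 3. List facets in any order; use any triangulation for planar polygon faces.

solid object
 facet normal -0.933 0.314 -0.178
  outer loop
   vertex 1.2 4.7 2.3
   vertex 0.4 3.0 3.5
   vertex 0.8 4.7 4.4
  endloop
 endfacet
 facet normal -0.887 0.099 -0.451
  outer loop
   vertex 0.6 1.6 2.8
   vertex 0.4 3.0 3.5
   vertex 1.2 4.7 2.3
  endloop
 endfacet
 facet normal -0.243 -0.408 0.880
  outer loop
   vertex 2.0 4.2 4.5
   vertex 0.8 4.7 4.4
   vertex 0.4 3.0 3.5
  endloop
 endfacet
 facet normal -0.195 -0.461 0.866
  outer loop
   vertex 2.0 4.2 4.5
   vertex 0.4 3.0 3.5
   vertex 0.6 1.6 2.8
  endloop
 endfacet
 facet normal 0.387 0.919 0.068
  outer loop
   vertex 2.0 4.2 4.5
   vertex 4.7 3.1 4.0
   vertex 1.2 4.7 2.3
  endloop
 endfacet
 facet normal 0.378 0.923 0.072
  outer loop
   vertex 2.0 4.2 4.5
   vertex 1.2 4.7 2.3
   vertex 0.8 4.7 4.4
  endloop
 endfacet
 facet normal 0.906 -0.386 0.174
  outer loop
   vertex 4.3 1.8 3.2
   vertex 4.2 0.3 0.4
   vertex 4.7 3.1 4.0
  endloop
 endfacet
 facet normal -0.003 -0.881 0.472
  outer loop
   vertex 4.3 1.8 3.2
   vertex 0.6 1.6 2.8
   vertex 4.2 0.3 0.4
  endloop
 endfacet
 facet normal -0.050 -0.512 0.857
  outer loop
   vertex 4.3 1.8 3.2
   vertex 4.7 3.1 4.0
   vertex 2.0 4.2 4.5
  endloop
 endfacet
 facet normal -0.064 -0.522 0.851
  outer loop
   vertex 4.3 1.8 3.2
   vertex 2.0 4.2 4.5
   vertex 0.6 1.6 2.8
  endloop
 endfacet
 facet normal -0.595 -0.219 -0.774
  outer loop
   vertex 2.0 3.1 1.3
   vertex 4.2 0.3 0.4
   vertex 0.6 1.6 2.8
  endloop
 endfacet
 facet normal -0.749 0.038 -0.661
  outer loop
   vertex 2.0 3.1 1.3
   vertex 0.6 1.6 2.8
   vertex 1.2 4.7 2.3
  endloop
 endfacet
 facet normal 0.557 0.616 -0.557
  outer loop
   vertex 2.0 3.1 1.3
   vertex 4.7 3.1 4.0
   vertex 4.2 0.3 0.4
  endloop
 endfacet
 facet normal 0.553 0.623 -0.553
  outer loop
   vertex 2.0 3.1 1.3
   vertex 1.2 4.7 2.3
   vertex 4.7 3.1 4.0
  endloop
 endfacet
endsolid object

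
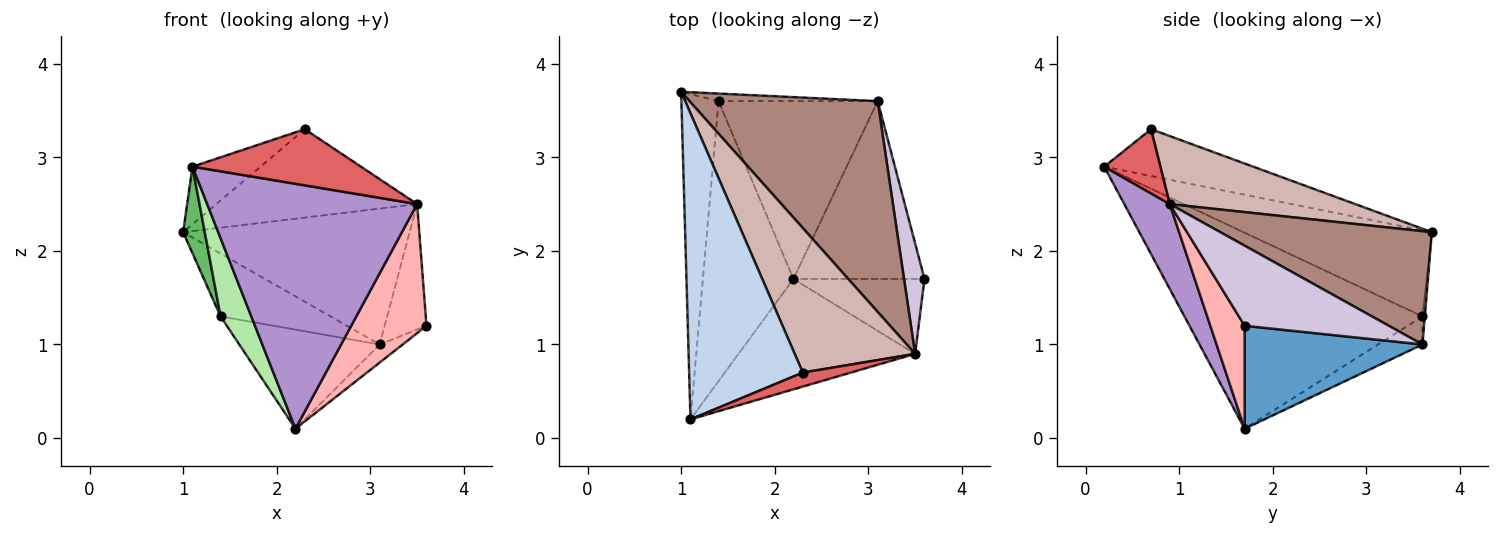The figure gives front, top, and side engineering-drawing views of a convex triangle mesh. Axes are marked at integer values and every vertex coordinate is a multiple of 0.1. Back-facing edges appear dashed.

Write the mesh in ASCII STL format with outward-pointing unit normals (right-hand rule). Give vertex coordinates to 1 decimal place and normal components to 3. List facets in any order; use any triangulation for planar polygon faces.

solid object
 facet normal 0.616 0.080 -0.784
  outer loop
   vertex 3.1 3.6 1.0
   vertex 3.6 1.7 1.2
   vertex 2.2 1.7 0.1
  endloop
 endfacet
 facet normal -0.375 0.171 0.911
  outer loop
   vertex 2.3 0.7 3.3
   vertex 1.0 3.7 2.2
   vertex 1.1 0.2 2.9
  endloop
 endfacet
 facet normal -0.021 0.993 -0.120
  outer loop
   vertex 1.4 3.6 1.3
   vertex 1.0 3.7 2.2
   vertex 3.1 3.6 1.0
  endloop
 endfacet
 facet normal -0.152 0.481 -0.863
  outer loop
   vertex 1.4 3.6 1.3
   vertex 3.1 3.6 1.0
   vertex 2.2 1.7 0.1
  endloop
 endfacet
 facet normal -0.913 -0.105 -0.394
  outer loop
   vertex 1.4 3.6 1.3
   vertex 1.1 0.2 2.9
   vertex 1.0 3.7 2.2
  endloop
 endfacet
 facet normal -0.902 -0.116 -0.417
  outer loop
   vertex 1.4 3.6 1.3
   vertex 2.2 1.7 0.1
   vertex 1.1 0.2 2.9
  endloop
 endfacet
 facet normal 0.308 -0.923 0.231
  outer loop
   vertex 3.5 0.9 2.5
   vertex 2.3 0.7 3.3
   vertex 1.1 0.2 2.9
  endloop
 endfacet
 facet normal 0.367 -0.805 -0.467
  outer loop
   vertex 3.5 0.9 2.5
   vertex 2.2 1.7 0.1
   vertex 3.6 1.7 1.2
  endloop
 endfacet
 facet normal 0.194 -0.894 -0.403
  outer loop
   vertex 3.5 0.9 2.5
   vertex 1.1 0.2 2.9
   vertex 2.2 1.7 0.1
  endloop
 endfacet
 facet normal 0.933 0.271 0.238
  outer loop
   vertex 3.5 0.9 2.5
   vertex 3.6 1.7 1.2
   vertex 3.1 3.6 1.0
  endloop
 endfacet
 facet normal 0.452 0.484 0.750
  outer loop
   vertex 3.5 0.9 2.5
   vertex 3.1 3.6 1.0
   vertex 1.0 3.7 2.2
  endloop
 endfacet
 facet normal 0.434 0.470 0.769
  outer loop
   vertex 3.5 0.9 2.5
   vertex 1.0 3.7 2.2
   vertex 2.3 0.7 3.3
  endloop
 endfacet
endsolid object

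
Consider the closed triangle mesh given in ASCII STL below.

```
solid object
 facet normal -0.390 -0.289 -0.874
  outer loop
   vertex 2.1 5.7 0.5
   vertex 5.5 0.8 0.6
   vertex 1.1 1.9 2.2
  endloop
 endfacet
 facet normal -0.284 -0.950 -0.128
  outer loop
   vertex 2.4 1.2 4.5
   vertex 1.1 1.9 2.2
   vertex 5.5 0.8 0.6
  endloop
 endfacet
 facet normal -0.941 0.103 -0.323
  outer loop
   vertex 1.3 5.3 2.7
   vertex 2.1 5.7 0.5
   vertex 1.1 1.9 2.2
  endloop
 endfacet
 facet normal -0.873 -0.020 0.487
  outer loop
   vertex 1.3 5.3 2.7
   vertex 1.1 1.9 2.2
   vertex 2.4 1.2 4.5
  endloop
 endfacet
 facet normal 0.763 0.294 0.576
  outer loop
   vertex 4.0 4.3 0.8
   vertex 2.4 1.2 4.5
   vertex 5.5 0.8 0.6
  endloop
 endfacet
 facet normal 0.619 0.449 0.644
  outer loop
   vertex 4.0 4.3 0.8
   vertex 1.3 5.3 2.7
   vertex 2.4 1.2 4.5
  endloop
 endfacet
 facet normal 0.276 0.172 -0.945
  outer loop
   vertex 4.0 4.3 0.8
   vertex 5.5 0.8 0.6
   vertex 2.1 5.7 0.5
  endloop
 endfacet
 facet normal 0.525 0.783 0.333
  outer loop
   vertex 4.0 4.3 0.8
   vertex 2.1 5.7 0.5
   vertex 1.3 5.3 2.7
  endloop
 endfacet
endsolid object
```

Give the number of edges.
12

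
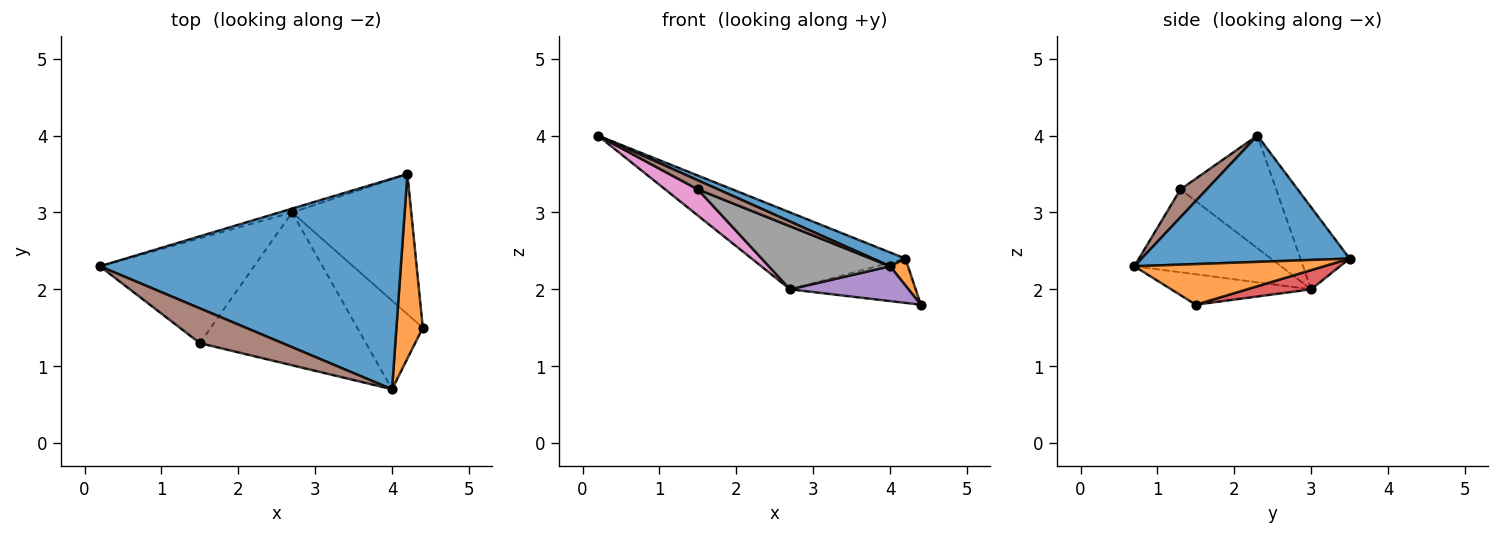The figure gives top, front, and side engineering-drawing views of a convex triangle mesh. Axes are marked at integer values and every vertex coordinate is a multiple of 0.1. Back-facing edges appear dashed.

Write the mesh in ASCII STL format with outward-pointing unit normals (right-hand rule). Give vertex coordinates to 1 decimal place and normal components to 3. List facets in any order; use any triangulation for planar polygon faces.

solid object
 facet normal 0.386 -0.060 0.920
  outer loop
   vertex 4.0 0.7 2.3
   vertex 4.2 3.5 2.4
   vertex 0.2 2.3 4.0
  endloop
 endfacet
 facet normal 0.836 -0.079 0.542
  outer loop
   vertex 4.0 0.7 2.3
   vertex 4.4 1.5 1.8
   vertex 4.2 3.5 2.4
  endloop
 endfacet
 facet normal -0.304 0.951 -0.048
  outer loop
   vertex 2.7 3.0 2.0
   vertex 0.2 2.3 4.0
   vertex 4.2 3.5 2.4
  endloop
 endfacet
 facet normal 0.152 0.298 -0.942
  outer loop
   vertex 2.7 3.0 2.0
   vertex 4.2 3.5 2.4
   vertex 4.4 1.5 1.8
  endloop
 endfacet
 facet normal -0.397 -0.336 -0.854
  outer loop
   vertex 2.7 3.0 2.0
   vertex 4.4 1.5 1.8
   vertex 4.0 0.7 2.3
  endloop
 endfacet
 facet normal 0.310 -0.241 0.920
  outer loop
   vertex 1.5 1.3 3.3
   vertex 4.0 0.7 2.3
   vertex 0.2 2.3 4.0
  endloop
 endfacet
 facet normal -0.578 -0.197 -0.792
  outer loop
   vertex 1.5 1.3 3.3
   vertex 0.2 2.3 4.0
   vertex 2.7 3.0 2.0
  endloop
 endfacet
 facet normal -0.419 -0.346 -0.839
  outer loop
   vertex 1.5 1.3 3.3
   vertex 2.7 3.0 2.0
   vertex 4.0 0.7 2.3
  endloop
 endfacet
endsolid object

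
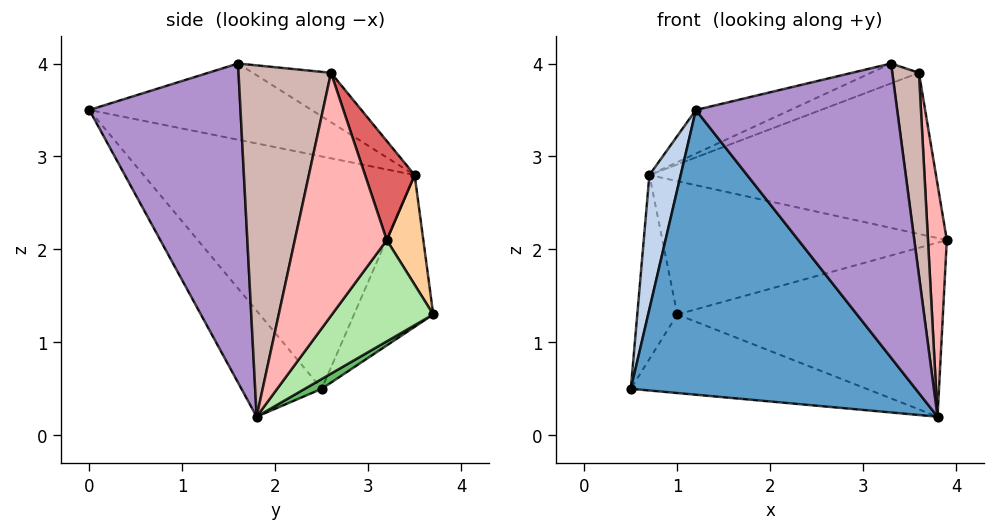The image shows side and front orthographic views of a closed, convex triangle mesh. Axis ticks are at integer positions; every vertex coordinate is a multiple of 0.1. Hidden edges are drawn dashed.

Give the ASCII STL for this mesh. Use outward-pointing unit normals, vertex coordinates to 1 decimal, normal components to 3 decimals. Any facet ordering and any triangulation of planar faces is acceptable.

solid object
 facet normal -0.218 -0.774 -0.594
  outer loop
   vertex 3.8 1.8 0.2
   vertex 1.2 0.0 3.5
   vertex 0.5 2.5 0.5
  endloop
 endfacet
 facet normal -0.984 -0.114 0.135
  outer loop
   vertex 0.7 3.5 2.8
   vertex 0.5 2.5 0.5
   vertex 1.2 0.0 3.5
  endloop
 endfacet
 facet normal -0.886 0.448 -0.118
  outer loop
   vertex 1.0 3.7 1.3
   vertex 0.5 2.5 0.5
   vertex 0.7 3.5 2.8
  endloop
 endfacet
 facet normal 0.126 0.980 0.156
  outer loop
   vertex 1.0 3.7 1.3
   vertex 0.7 3.5 2.8
   vertex 3.9 3.2 2.1
  endloop
 endfacet
 facet normal 0.039 0.543 -0.839
  outer loop
   vertex 1.0 3.7 1.3
   vertex 3.8 1.8 0.2
   vertex 0.5 2.5 0.5
  endloop
 endfacet
 facet normal 0.291 0.763 -0.577
  outer loop
   vertex 1.0 3.7 1.3
   vertex 3.9 3.2 2.1
   vertex 3.8 1.8 0.2
  endloop
 endfacet
 facet normal 0.161 0.928 0.336
  outer loop
   vertex 3.6 2.6 3.9
   vertex 3.9 3.2 2.1
   vertex 0.7 3.5 2.8
  endloop
 endfacet
 facet normal 0.975 -0.200 0.096
  outer loop
   vertex 3.6 2.6 3.9
   vertex 3.8 1.8 0.2
   vertex 3.9 3.2 2.1
  endloop
 endfacet
 facet normal 0.600 -0.799 0.037
  outer loop
   vertex 3.3 1.6 4.0
   vertex 1.2 0.0 3.5
   vertex 3.8 1.8 0.2
  endloop
 endfacet
 facet normal -0.329 0.140 0.934
  outer loop
   vertex 3.3 1.6 4.0
   vertex 0.7 3.5 2.8
   vertex 1.2 0.0 3.5
  endloop
 endfacet
 facet normal -0.298 0.183 0.937
  outer loop
   vertex 3.3 1.6 4.0
   vertex 3.6 2.6 3.9
   vertex 0.7 3.5 2.8
  endloop
 endfacet
 facet normal 0.955 -0.275 0.111
  outer loop
   vertex 3.3 1.6 4.0
   vertex 3.8 1.8 0.2
   vertex 3.6 2.6 3.9
  endloop
 endfacet
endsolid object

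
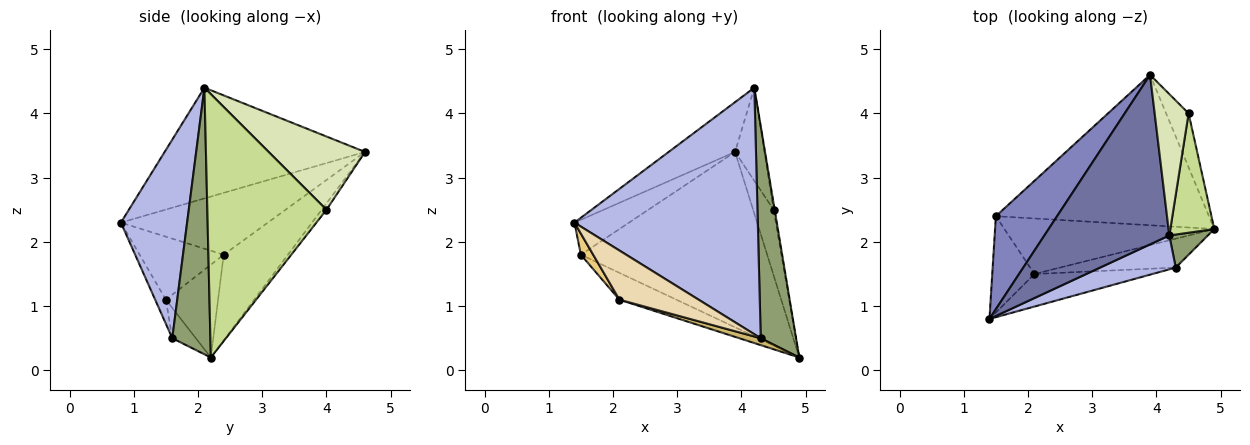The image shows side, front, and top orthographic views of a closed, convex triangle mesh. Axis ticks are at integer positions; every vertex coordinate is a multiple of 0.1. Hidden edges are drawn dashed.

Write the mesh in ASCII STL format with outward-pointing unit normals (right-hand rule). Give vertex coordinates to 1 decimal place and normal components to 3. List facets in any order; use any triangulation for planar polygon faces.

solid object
 facet normal -0.648 0.215 0.731
  outer loop
   vertex 4.2 2.1 4.4
   vertex 3.9 4.6 3.4
   vertex 1.4 0.8 2.3
  endloop
 endfacet
 facet normal -0.687 0.255 0.680
  outer loop
   vertex 1.5 2.4 1.8
   vertex 1.4 0.8 2.3
   vertex 3.9 4.6 3.4
  endloop
 endfacet
 facet normal -0.253 0.734 -0.630
  outer loop
   vertex 1.5 2.4 1.8
   vertex 3.9 4.6 3.4
   vertex 4.9 2.2 0.2
  endloop
 endfacet
 facet normal 0.337 -0.933 0.128
  outer loop
   vertex 4.3 1.6 0.5
   vertex 4.2 2.1 4.4
   vertex 1.4 0.8 2.3
  endloop
 endfacet
 facet normal 0.729 -0.676 0.105
  outer loop
   vertex 4.3 1.6 0.5
   vertex 4.9 2.2 0.2
   vertex 4.2 2.1 4.4
  endloop
 endfacet
 facet normal -0.179 0.760 -0.625
  outer loop
   vertex 4.5 4.0 2.5
   vertex 4.9 2.2 0.2
   vertex 3.9 4.6 3.4
  endloop
 endfacet
 facet normal 0.986 0.009 0.165
  outer loop
   vertex 4.5 4.0 2.5
   vertex 4.2 2.1 4.4
   vertex 4.9 2.2 0.2
  endloop
 endfacet
 facet normal 0.874 0.267 0.405
  outer loop
   vertex 4.5 4.0 2.5
   vertex 3.9 4.6 3.4
   vertex 4.2 2.1 4.4
  endloop
 endfacet
 facet normal -0.370 0.404 -0.837
  outer loop
   vertex 2.1 1.5 1.1
   vertex 1.5 2.4 1.8
   vertex 4.9 2.2 0.2
  endloop
 endfacet
 facet normal -0.247 -0.224 -0.943
  outer loop
   vertex 2.1 1.5 1.1
   vertex 4.9 2.2 0.2
   vertex 4.3 1.6 0.5
  endloop
 endfacet
 facet normal -0.825 -0.121 -0.552
  outer loop
   vertex 2.1 1.5 1.1
   vertex 1.4 0.8 2.3
   vertex 1.5 2.4 1.8
  endloop
 endfacet
 facet normal -0.112 -0.829 -0.549
  outer loop
   vertex 2.1 1.5 1.1
   vertex 4.3 1.6 0.5
   vertex 1.4 0.8 2.3
  endloop
 endfacet
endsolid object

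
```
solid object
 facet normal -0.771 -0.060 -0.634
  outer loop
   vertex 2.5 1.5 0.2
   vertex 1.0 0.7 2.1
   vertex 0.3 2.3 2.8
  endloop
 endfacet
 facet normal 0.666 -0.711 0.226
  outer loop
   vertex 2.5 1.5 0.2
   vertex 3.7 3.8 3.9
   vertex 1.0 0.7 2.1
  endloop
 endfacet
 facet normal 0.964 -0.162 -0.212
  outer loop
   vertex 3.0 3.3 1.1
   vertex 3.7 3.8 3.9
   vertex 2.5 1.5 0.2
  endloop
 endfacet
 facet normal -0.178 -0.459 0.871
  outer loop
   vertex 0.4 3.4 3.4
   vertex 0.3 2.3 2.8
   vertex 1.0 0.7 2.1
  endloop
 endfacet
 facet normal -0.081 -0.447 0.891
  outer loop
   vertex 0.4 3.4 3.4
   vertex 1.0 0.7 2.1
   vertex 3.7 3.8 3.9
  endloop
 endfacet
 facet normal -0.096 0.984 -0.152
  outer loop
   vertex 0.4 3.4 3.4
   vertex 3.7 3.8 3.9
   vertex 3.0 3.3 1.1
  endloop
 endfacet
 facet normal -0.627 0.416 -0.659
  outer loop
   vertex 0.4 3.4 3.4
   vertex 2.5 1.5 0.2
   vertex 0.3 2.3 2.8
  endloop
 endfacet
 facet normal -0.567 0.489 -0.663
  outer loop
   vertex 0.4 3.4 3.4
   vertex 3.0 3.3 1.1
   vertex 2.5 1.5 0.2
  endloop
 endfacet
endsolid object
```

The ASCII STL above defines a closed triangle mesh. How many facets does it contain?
8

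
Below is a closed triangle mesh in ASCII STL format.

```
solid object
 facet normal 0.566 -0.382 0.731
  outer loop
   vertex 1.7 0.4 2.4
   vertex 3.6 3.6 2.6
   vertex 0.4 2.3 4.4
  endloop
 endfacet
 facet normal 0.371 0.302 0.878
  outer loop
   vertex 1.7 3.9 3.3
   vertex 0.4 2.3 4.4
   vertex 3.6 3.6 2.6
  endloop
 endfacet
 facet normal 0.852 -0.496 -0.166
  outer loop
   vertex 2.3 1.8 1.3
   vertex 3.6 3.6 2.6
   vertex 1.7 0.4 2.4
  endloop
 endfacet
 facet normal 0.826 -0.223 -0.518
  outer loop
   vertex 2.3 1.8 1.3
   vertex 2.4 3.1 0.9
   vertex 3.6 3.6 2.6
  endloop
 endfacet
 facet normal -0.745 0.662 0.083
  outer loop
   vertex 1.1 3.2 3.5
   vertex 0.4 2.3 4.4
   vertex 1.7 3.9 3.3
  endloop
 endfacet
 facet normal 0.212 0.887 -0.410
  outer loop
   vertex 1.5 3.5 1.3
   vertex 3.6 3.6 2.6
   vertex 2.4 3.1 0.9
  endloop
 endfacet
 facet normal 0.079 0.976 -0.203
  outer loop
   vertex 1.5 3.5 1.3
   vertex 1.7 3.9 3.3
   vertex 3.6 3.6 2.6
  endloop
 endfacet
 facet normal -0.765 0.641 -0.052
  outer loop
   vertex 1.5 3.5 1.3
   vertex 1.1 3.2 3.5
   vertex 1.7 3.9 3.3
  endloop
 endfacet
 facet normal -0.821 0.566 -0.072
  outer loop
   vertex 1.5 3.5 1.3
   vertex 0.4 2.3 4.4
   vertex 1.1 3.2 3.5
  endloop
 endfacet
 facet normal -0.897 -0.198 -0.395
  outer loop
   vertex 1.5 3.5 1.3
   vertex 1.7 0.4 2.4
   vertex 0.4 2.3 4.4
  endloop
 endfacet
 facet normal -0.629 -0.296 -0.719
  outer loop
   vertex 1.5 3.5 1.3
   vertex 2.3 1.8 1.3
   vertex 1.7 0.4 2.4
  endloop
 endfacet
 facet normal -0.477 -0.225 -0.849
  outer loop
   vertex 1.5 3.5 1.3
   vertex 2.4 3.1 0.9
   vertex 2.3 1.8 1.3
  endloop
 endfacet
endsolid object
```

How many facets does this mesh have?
12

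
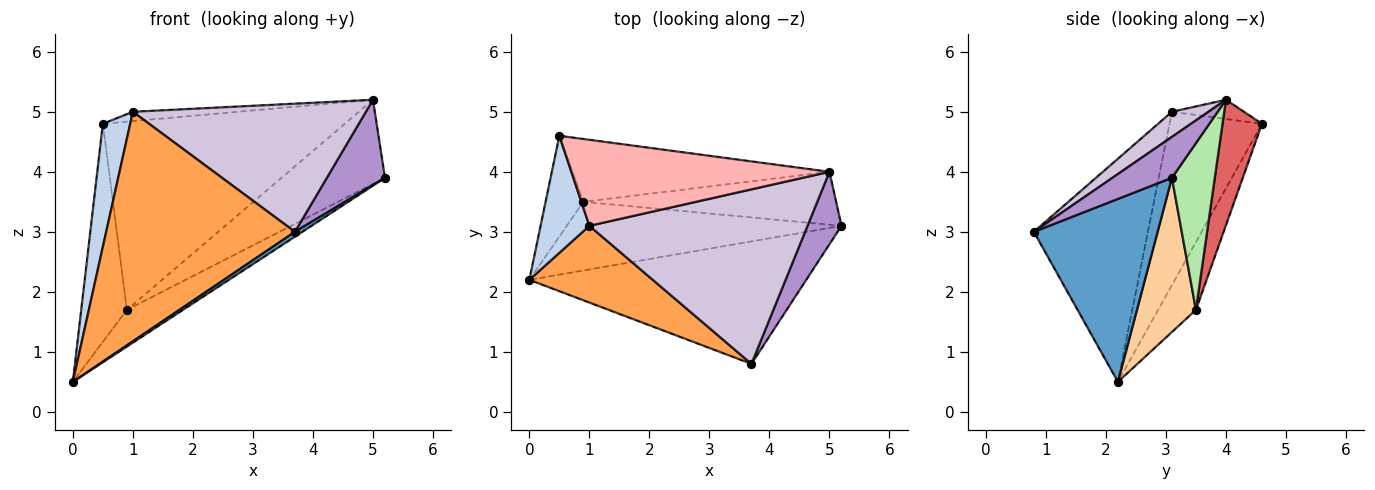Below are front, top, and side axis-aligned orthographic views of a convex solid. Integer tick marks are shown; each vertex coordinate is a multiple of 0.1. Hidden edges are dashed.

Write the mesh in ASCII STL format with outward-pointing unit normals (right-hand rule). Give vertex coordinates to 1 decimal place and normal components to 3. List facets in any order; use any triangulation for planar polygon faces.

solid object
 facet normal 0.551 -0.033 -0.834
  outer loop
   vertex 3.7 0.8 3.0
   vertex 0.0 2.2 0.5
   vertex 5.2 3.1 3.9
  endloop
 endfacet
 facet normal -0.926 -0.274 0.261
  outer loop
   vertex 1.0 3.1 5.0
   vertex 0.5 4.6 4.8
   vertex 0.0 2.2 0.5
  endloop
 endfacet
 facet normal -0.497 -0.823 0.275
  outer loop
   vertex 1.0 3.1 5.0
   vertex 0.0 2.2 0.5
   vertex 3.7 0.8 3.0
  endloop
 endfacet
 facet normal 0.444 0.422 -0.790
  outer loop
   vertex 0.9 3.5 1.7
   vertex 5.2 3.1 3.9
   vertex 0.0 2.2 0.5
  endloop
 endfacet
 facet normal -0.601 0.725 -0.335
  outer loop
   vertex 0.9 3.5 1.7
   vertex 0.0 2.2 0.5
   vertex 0.5 4.6 4.8
  endloop
 endfacet
 facet normal 0.331 0.799 -0.502
  outer loop
   vertex 5.0 4.0 5.2
   vertex 5.2 3.1 3.9
   vertex 0.9 3.5 1.7
  endloop
 endfacet
 facet normal 0.153 0.937 -0.313
  outer loop
   vertex 5.0 4.0 5.2
   vertex 0.9 3.5 1.7
   vertex 0.5 4.6 4.8
  endloop
 endfacet
 facet normal -0.074 0.108 0.991
  outer loop
   vertex 5.0 4.0 5.2
   vertex 0.5 4.6 4.8
   vertex 1.0 3.1 5.0
  endloop
 endfacet
 facet normal 0.615 -0.601 0.511
  outer loop
   vertex 5.0 4.0 5.2
   vertex 3.7 0.8 3.0
   vertex 5.2 3.1 3.9
  endloop
 endfacet
 facet normal 0.092 -0.589 0.803
  outer loop
   vertex 5.0 4.0 5.2
   vertex 1.0 3.1 5.0
   vertex 3.7 0.8 3.0
  endloop
 endfacet
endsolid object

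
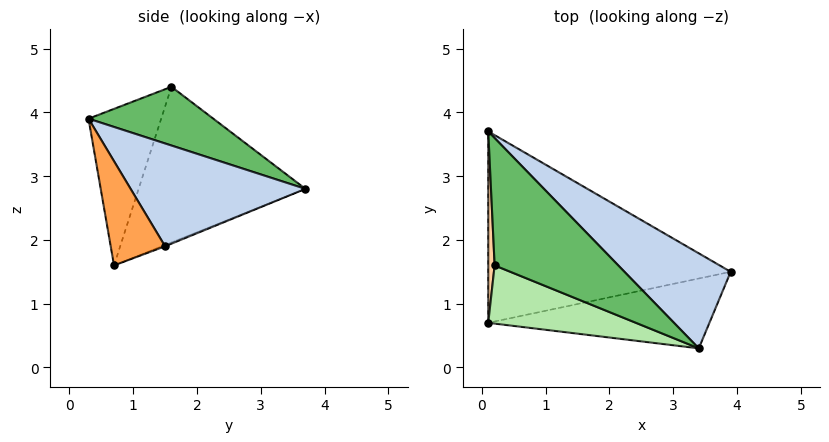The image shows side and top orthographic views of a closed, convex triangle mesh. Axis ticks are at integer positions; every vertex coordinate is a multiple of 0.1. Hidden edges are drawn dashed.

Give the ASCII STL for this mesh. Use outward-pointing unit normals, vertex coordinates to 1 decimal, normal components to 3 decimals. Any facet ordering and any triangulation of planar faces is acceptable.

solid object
 facet normal -0.005 0.371 -0.928
  outer loop
   vertex 0.1 0.7 1.6
   vertex 0.1 3.7 2.8
   vertex 3.9 1.5 1.9
  endloop
 endfacet
 facet normal 0.515 0.672 0.532
  outer loop
   vertex 3.4 0.3 3.9
   vertex 3.9 1.5 1.9
   vertex 0.1 3.7 2.8
  endloop
 endfacet
 facet normal 0.217 -0.860 -0.462
  outer loop
   vertex 3.4 0.3 3.9
   vertex 0.1 0.7 1.6
   vertex 3.9 1.5 1.9
  endloop
 endfacet
 facet normal -0.999 -0.016 0.041
  outer loop
   vertex 0.2 1.6 4.4
   vertex 0.1 3.7 2.8
   vertex 0.1 0.7 1.6
  endloop
 endfacet
 facet normal 0.350 0.578 0.737
  outer loop
   vertex 0.2 1.6 4.4
   vertex 3.4 0.3 3.9
   vertex 0.1 3.7 2.8
  endloop
 endfacet
 facet normal -0.318 -0.899 0.300
  outer loop
   vertex 0.2 1.6 4.4
   vertex 0.1 0.7 1.6
   vertex 3.4 0.3 3.9
  endloop
 endfacet
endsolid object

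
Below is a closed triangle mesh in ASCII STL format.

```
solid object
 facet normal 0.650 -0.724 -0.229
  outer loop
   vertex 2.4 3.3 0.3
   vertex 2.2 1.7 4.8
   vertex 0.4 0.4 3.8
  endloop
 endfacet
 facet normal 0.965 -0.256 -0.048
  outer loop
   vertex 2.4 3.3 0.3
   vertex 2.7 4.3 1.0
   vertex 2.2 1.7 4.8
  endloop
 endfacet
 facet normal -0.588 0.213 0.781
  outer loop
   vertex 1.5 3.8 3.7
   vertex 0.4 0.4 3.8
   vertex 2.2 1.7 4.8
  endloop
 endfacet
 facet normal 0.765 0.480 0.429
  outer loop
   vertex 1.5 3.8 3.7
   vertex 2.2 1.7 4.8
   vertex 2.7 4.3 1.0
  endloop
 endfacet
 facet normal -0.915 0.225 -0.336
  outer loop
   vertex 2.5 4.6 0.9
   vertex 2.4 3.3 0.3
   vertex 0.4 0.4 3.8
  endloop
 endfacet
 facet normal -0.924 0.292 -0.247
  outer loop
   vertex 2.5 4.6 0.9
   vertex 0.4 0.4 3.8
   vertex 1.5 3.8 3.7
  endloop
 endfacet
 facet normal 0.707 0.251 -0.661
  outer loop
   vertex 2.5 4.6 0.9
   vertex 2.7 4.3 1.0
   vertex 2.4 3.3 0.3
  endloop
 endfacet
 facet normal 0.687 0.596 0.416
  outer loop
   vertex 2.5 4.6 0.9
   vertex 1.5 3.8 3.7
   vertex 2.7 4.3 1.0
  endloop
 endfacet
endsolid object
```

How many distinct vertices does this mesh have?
6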